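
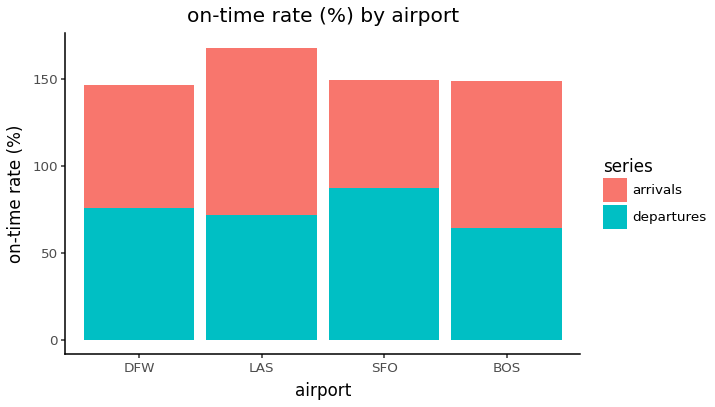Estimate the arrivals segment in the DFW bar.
≈ 60

arrivals top ≈ 140, bottom ≈ 80; segment ≈ 60.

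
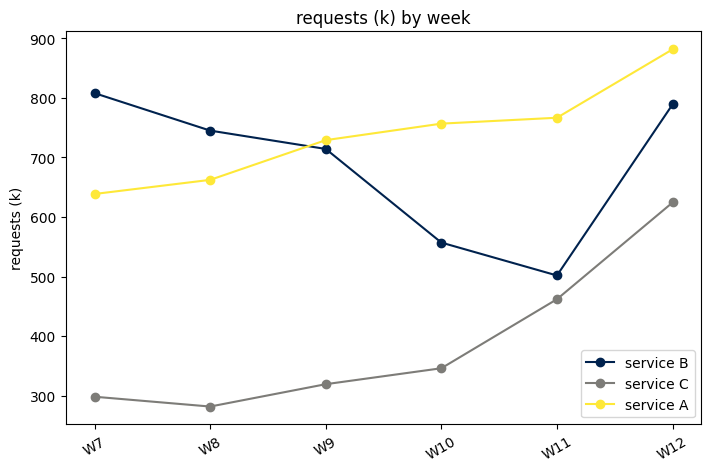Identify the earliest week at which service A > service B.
W9

W8: service A ≈ 650 vs service B ≈ 750 (not yet); W9: service A ≈ 750 vs service B ≈ 700 (first crossover).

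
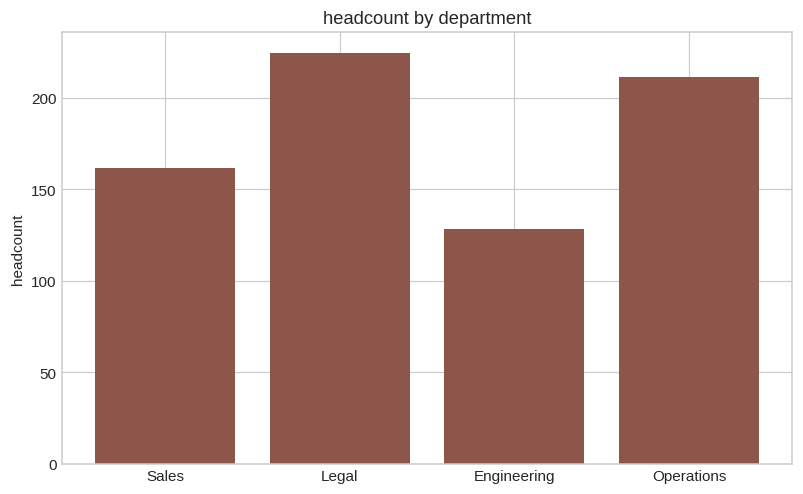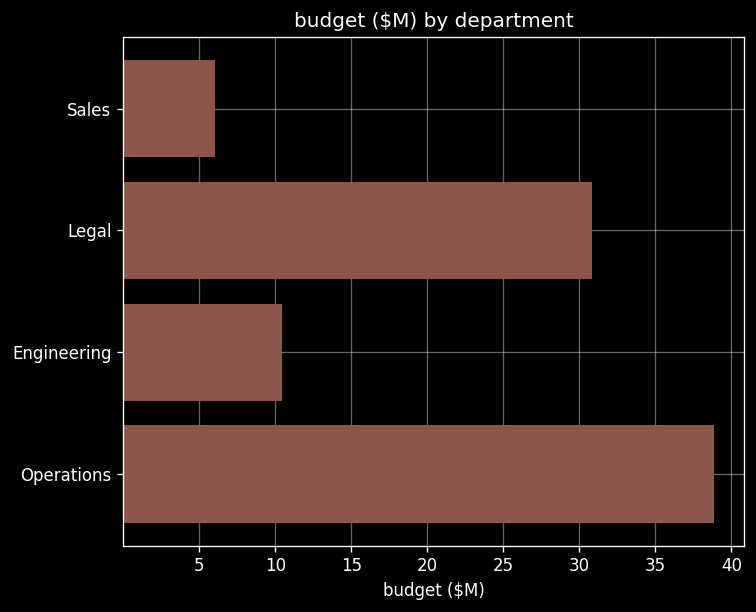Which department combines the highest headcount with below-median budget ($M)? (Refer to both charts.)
Sales

Chart 2 median budget ($M) ≈ 20; below-median departments: Sales, Engineering. Among those, Sales has the highest headcount (≈ 150).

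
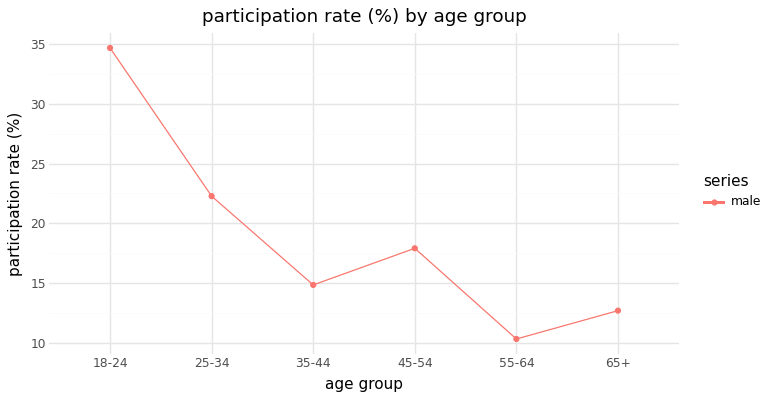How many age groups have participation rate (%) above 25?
Above 25: 18-24.

1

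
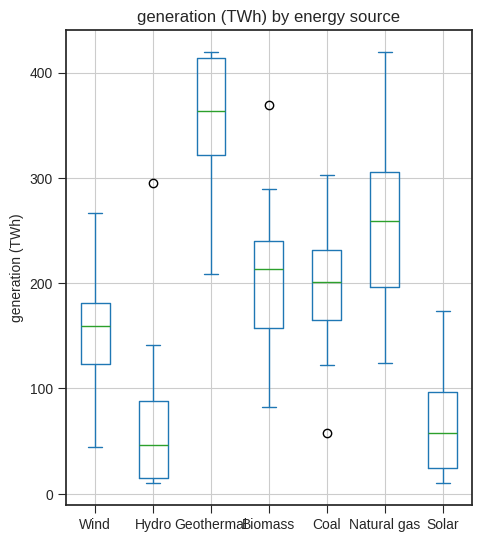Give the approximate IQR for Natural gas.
≈ 100

Q3 ≈ 300, Q1 ≈ 200; IQR ≈ 100.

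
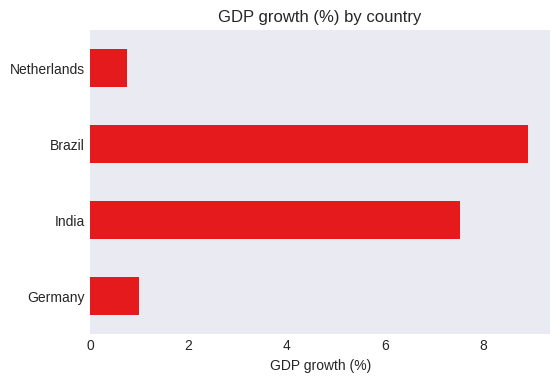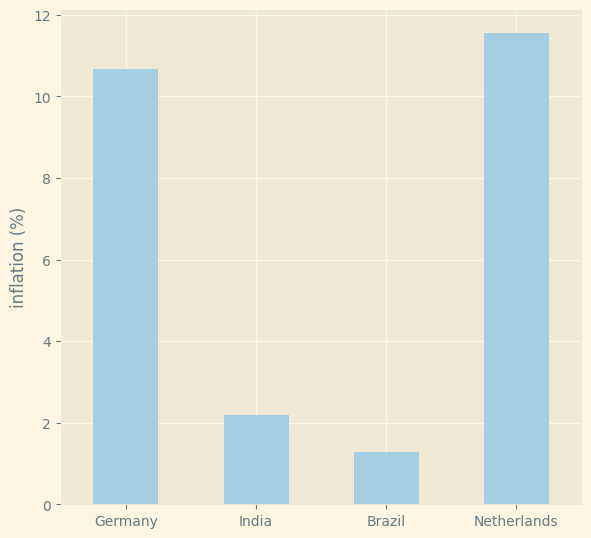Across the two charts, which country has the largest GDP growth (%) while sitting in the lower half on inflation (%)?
Brazil

Chart 2 median inflation (%) ≈ 6; below-median countries: India, Brazil. Among those, Brazil has the highest GDP growth (%) (≈ 9).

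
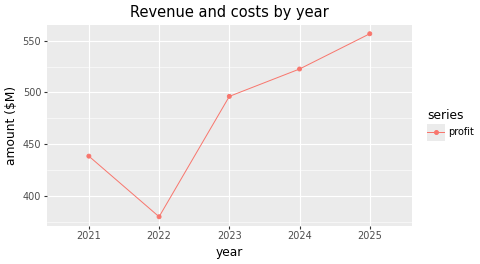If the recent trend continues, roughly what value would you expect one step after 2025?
Last three: 500, 520, 560 → slope ≈ 30/step → next ≈ 590.

≈ 590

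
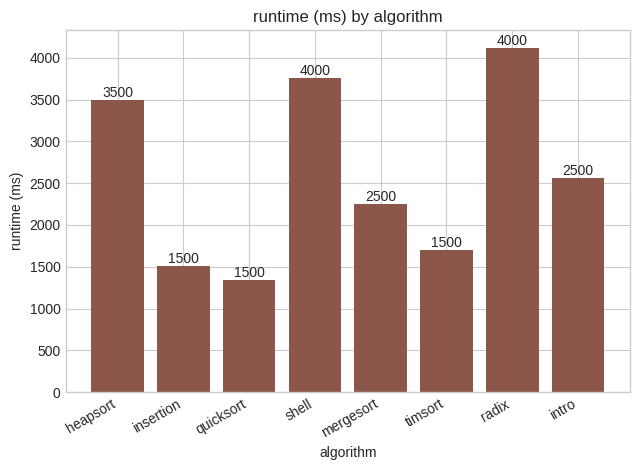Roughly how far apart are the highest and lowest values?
Max radix ≈ 4000, min quicksort ≈ 1500; range ≈ 2500.

≈ 2500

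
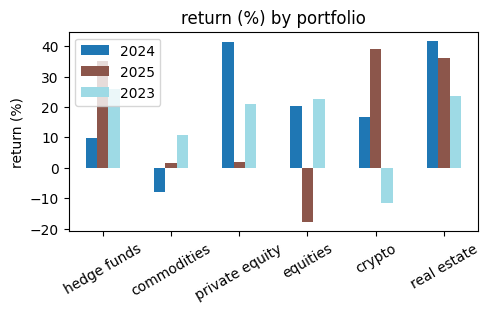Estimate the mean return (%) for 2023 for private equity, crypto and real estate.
≈ 12

(20 + -10 + 25) / 3 ≈ 12.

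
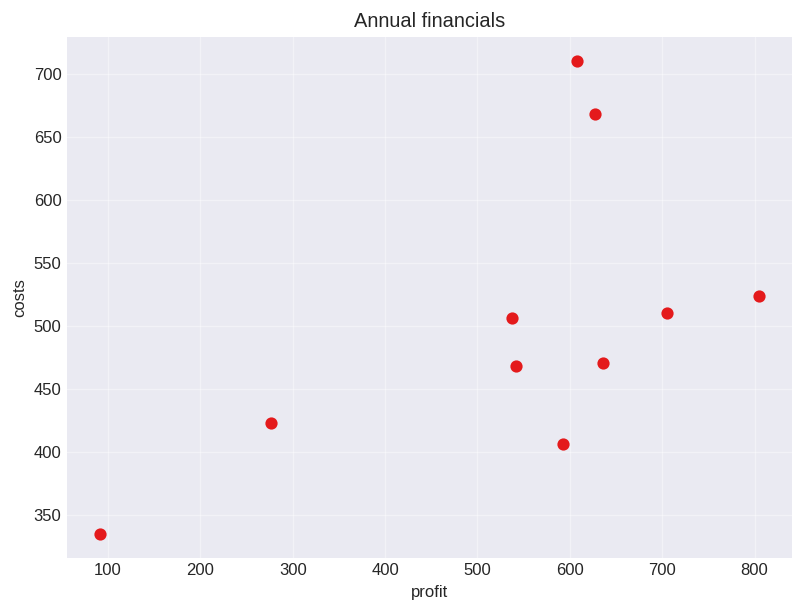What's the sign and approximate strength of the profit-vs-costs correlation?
positive, moderate

Points are positively correlated; moderate (|r| ≈ 0.6).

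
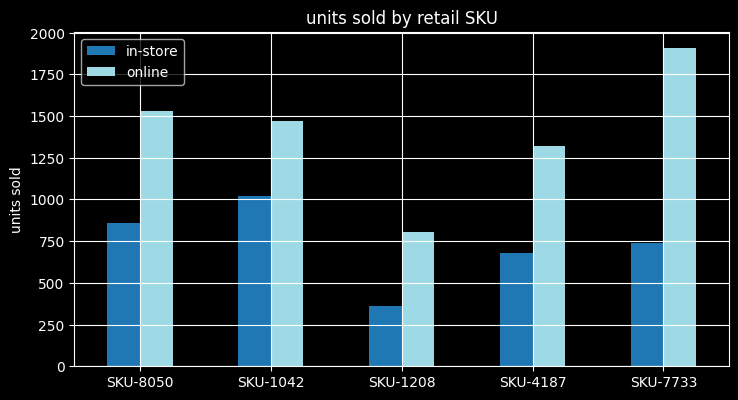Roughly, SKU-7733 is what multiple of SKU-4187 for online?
SKU-7733 ≈ 2000, SKU-4187 ≈ 1400; 2000/1400 ≈ 1.43.

≈ 1.43×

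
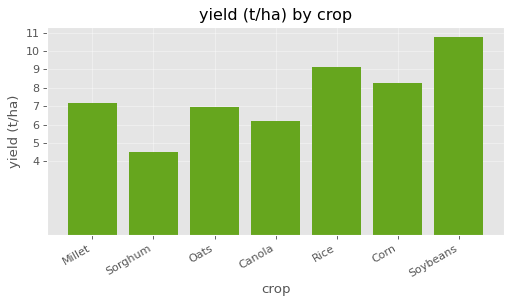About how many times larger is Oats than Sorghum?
Oats ≈ 7, Sorghum ≈ 5; 7/5 ≈ 1.4.

≈ 1.4×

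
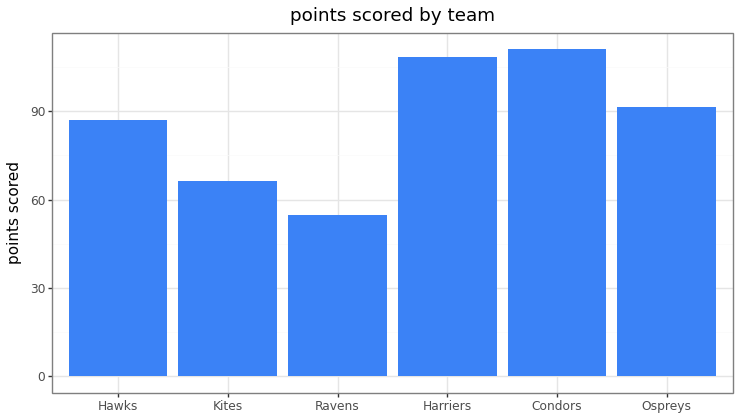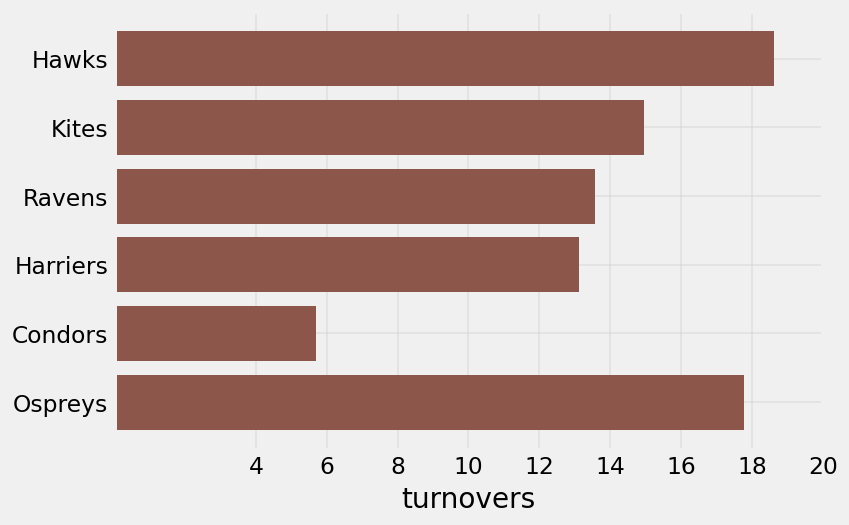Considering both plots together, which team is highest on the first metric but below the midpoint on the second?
Chart 2 median turnovers ≈ 14; below-median teams: Ravens, Harriers, Condors. Among those, Condors has the highest points scored (≈ 120).

Condors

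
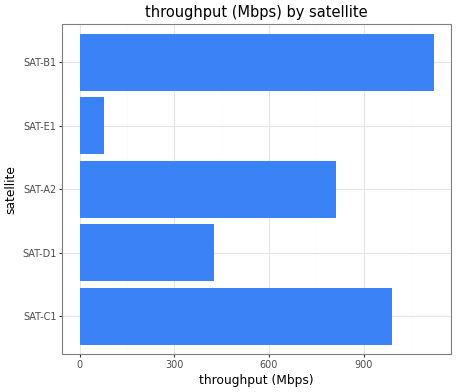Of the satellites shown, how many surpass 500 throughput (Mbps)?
3

Above 500: SAT-C1, SAT-A2, SAT-B1.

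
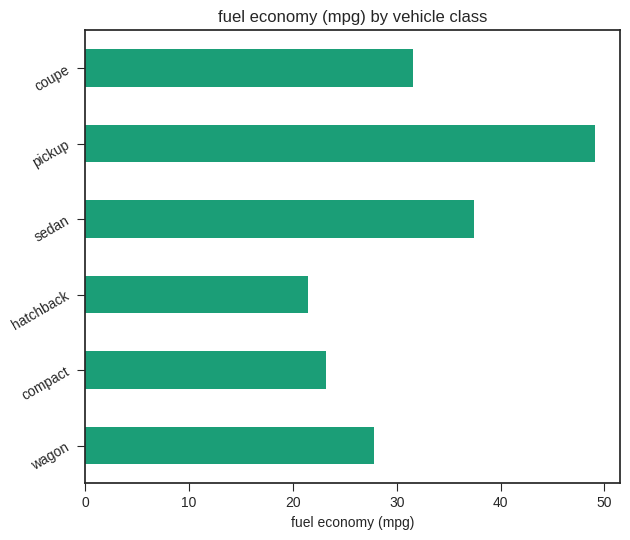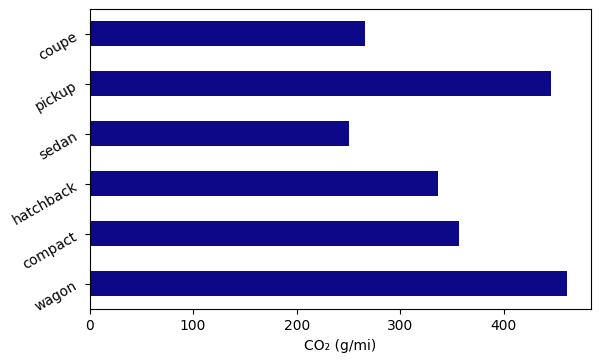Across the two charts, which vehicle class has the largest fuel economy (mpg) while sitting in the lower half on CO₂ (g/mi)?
Chart 2 median CO₂ (g/mi) ≈ 350; below-median vehicle classes: hatchback, sedan, coupe. Among those, sedan has the highest fuel economy (mpg) (≈ 35).

sedan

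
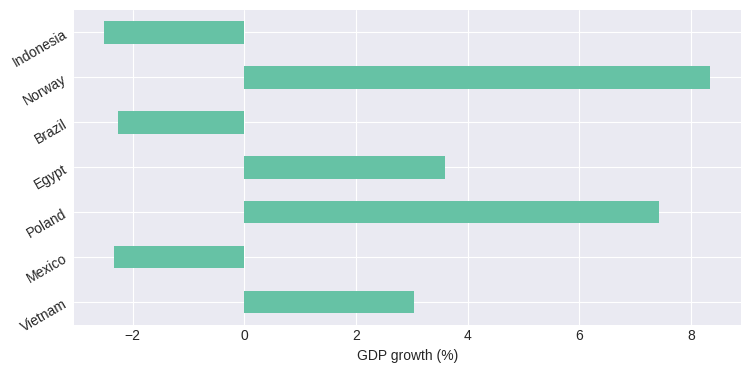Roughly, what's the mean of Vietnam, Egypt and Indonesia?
(3 + 4 + -3) / 3 ≈ 1.

≈ 1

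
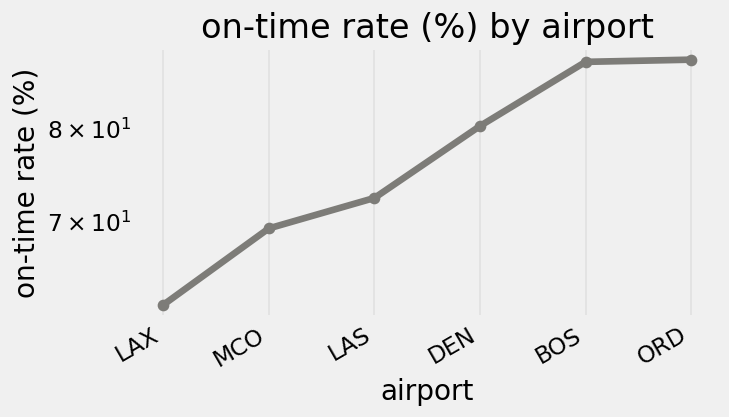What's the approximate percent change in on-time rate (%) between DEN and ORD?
≈ +12.5%

DEN ≈ 80, ORD ≈ 90; (90 − 80) / 80 ≈ +12.5%.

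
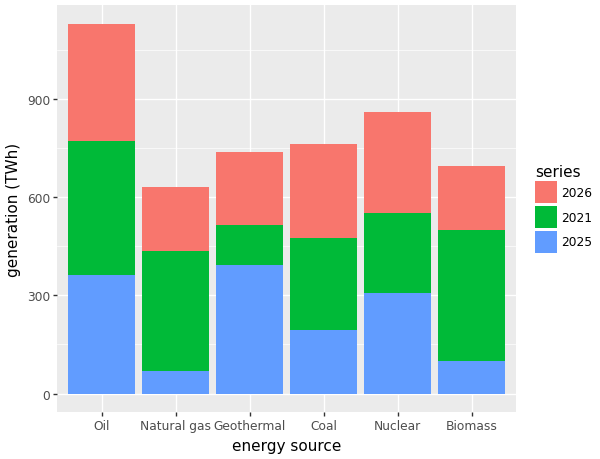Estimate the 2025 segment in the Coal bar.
≈ 200

2025 top ≈ 200, bottom ≈ 0; segment ≈ 200.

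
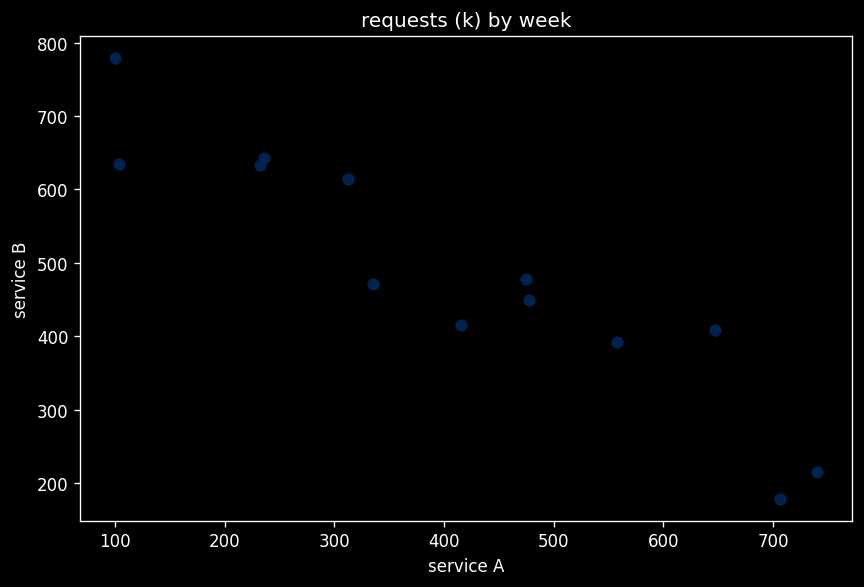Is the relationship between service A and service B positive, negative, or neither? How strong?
negative, strong

Points are negatively correlated; strong (|r| ≈ 0.9).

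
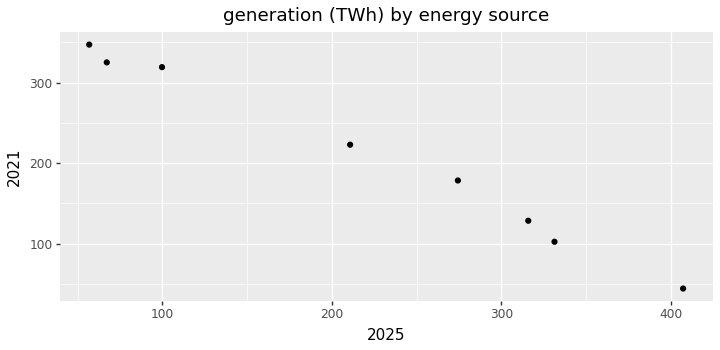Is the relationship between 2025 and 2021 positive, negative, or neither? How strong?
negative, strong

Points are negatively correlated; strong (|r| ≈ 1.0).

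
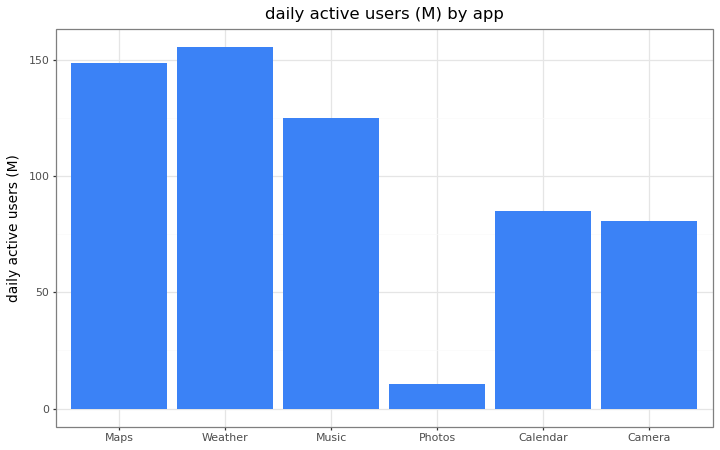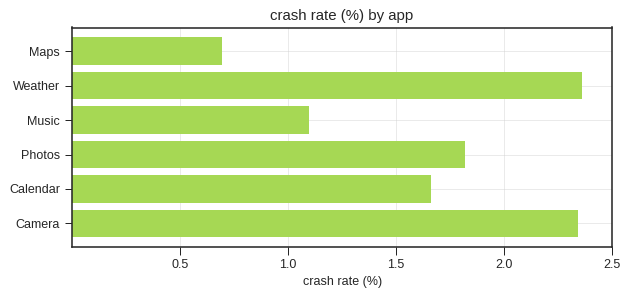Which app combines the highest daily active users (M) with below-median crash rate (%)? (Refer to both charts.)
Chart 2 median crash rate (%) ≈ 1.5; below-median apps: Maps, Music, Calendar. Among those, Maps has the highest daily active users (M) (≈ 140).

Maps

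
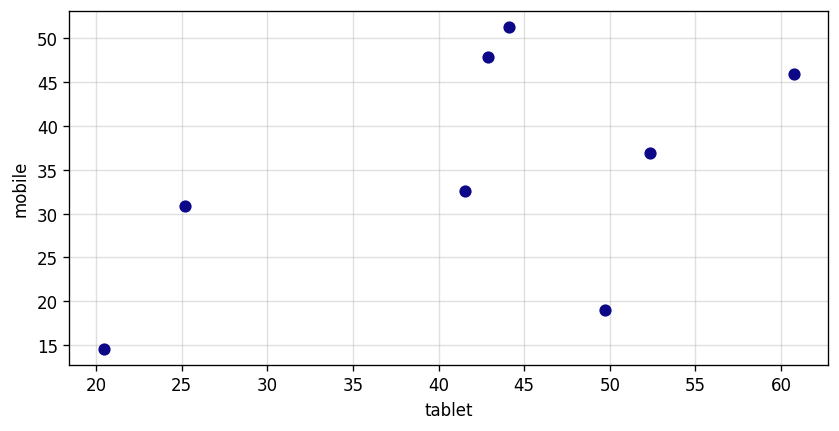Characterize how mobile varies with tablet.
positive, moderate

Points are positively correlated; moderate (|r| ≈ 0.5).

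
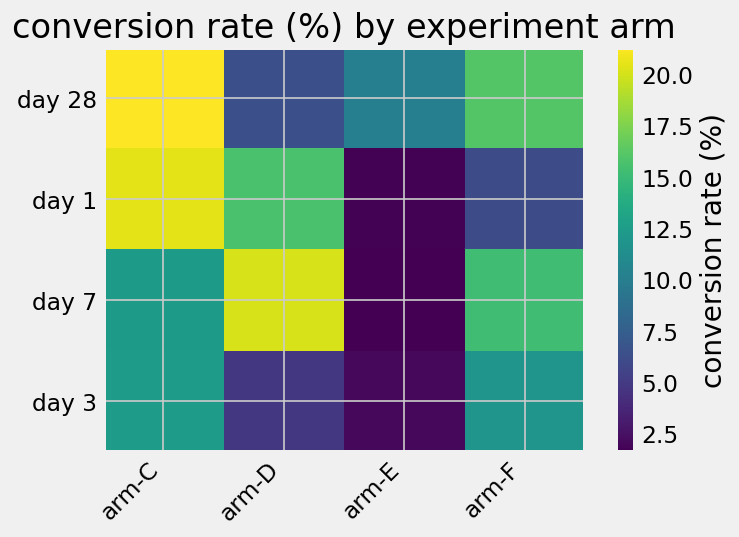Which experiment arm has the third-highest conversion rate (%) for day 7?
Top 4 for day 7: arm-D ≈ 20, arm-F ≈ 16, arm-C ≈ 12, arm-E ≈ 2.

arm-C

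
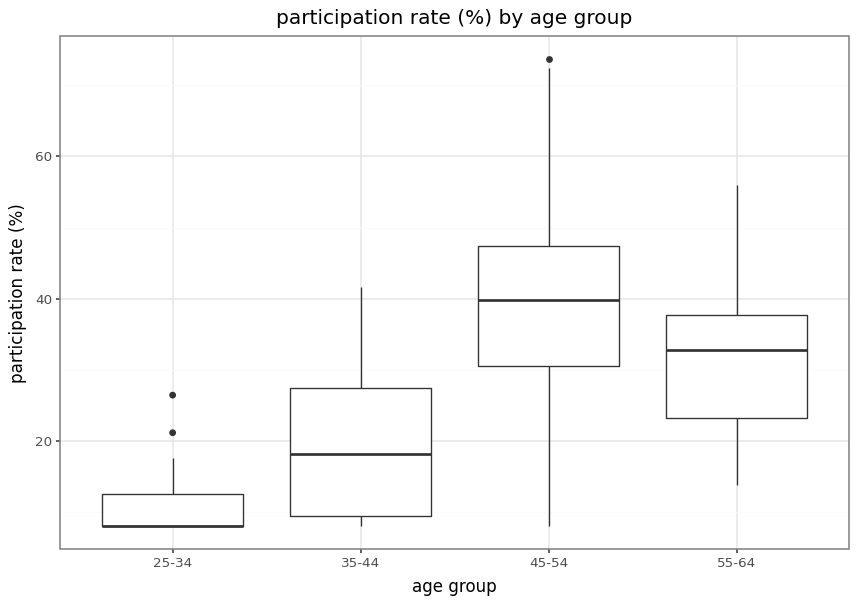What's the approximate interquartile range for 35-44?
≈ 15

Q3 ≈ 25, Q1 ≈ 10; IQR ≈ 15.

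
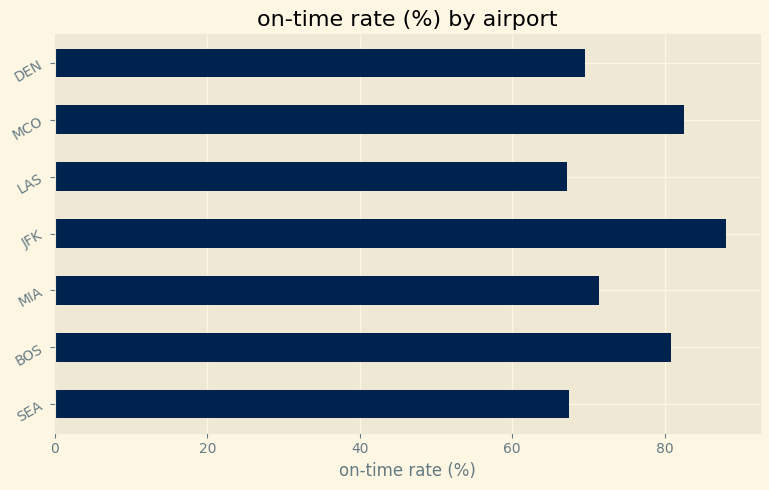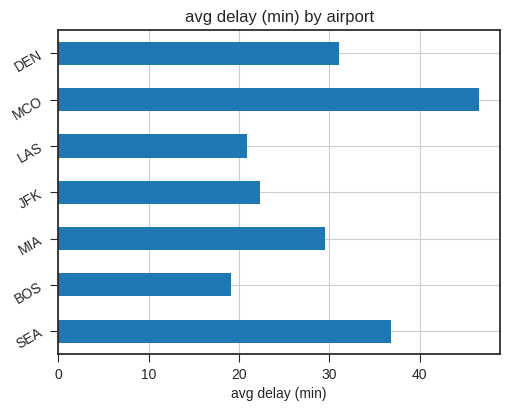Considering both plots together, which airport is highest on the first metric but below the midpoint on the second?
JFK

Chart 2 median avg delay (min) ≈ 30; below-median airports: BOS, JFK, LAS. Among those, JFK has the highest on-time rate (%) (≈ 90).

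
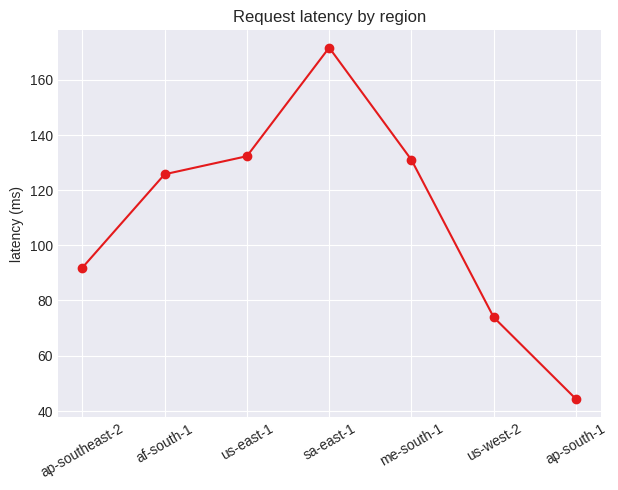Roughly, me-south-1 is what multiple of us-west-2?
me-south-1 ≈ 140, us-west-2 ≈ 80; 140/80 ≈ 1.75.

≈ 1.75×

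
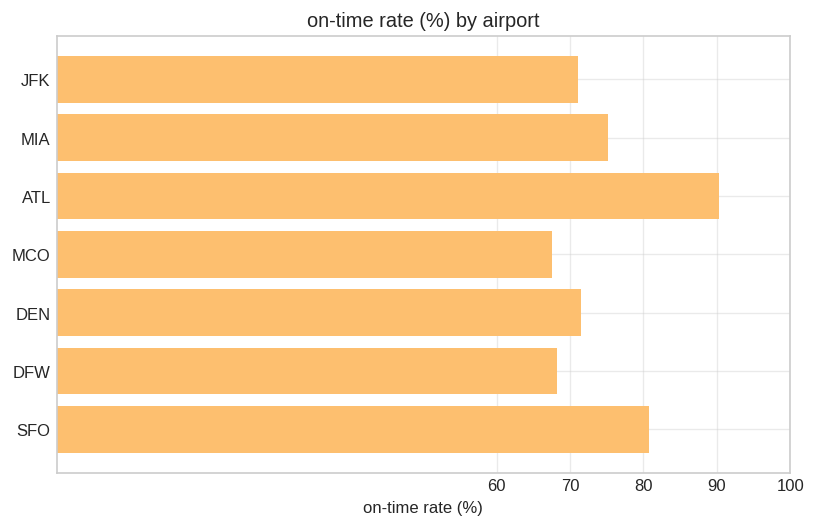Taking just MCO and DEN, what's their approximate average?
(70 + 70) / 2 ≈ 70.

≈ 70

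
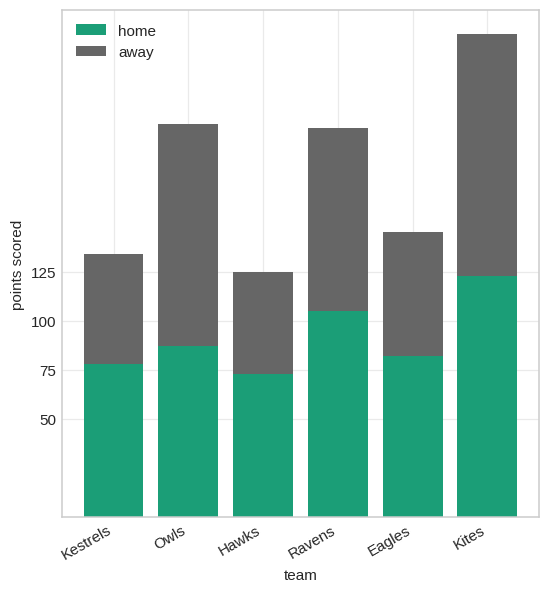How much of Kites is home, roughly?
≈ 125

home top ≈ 125, bottom ≈ 0; segment ≈ 125.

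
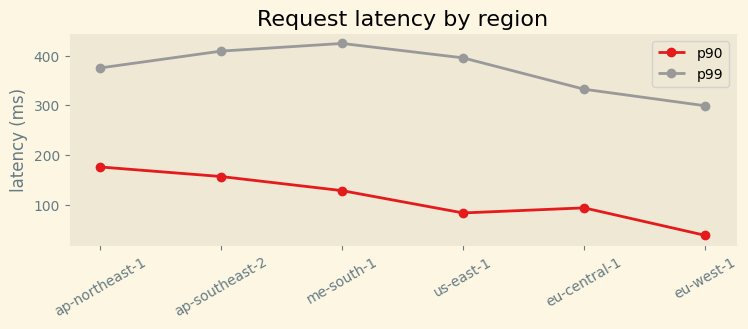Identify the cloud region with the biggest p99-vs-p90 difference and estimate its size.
us-east-1: p99 ≈ 400, p90 ≈ 100 → gap ≈ 300. Next-largest (me-south-1) is only ≈ 250.

us-east-1, ≈ 300 ms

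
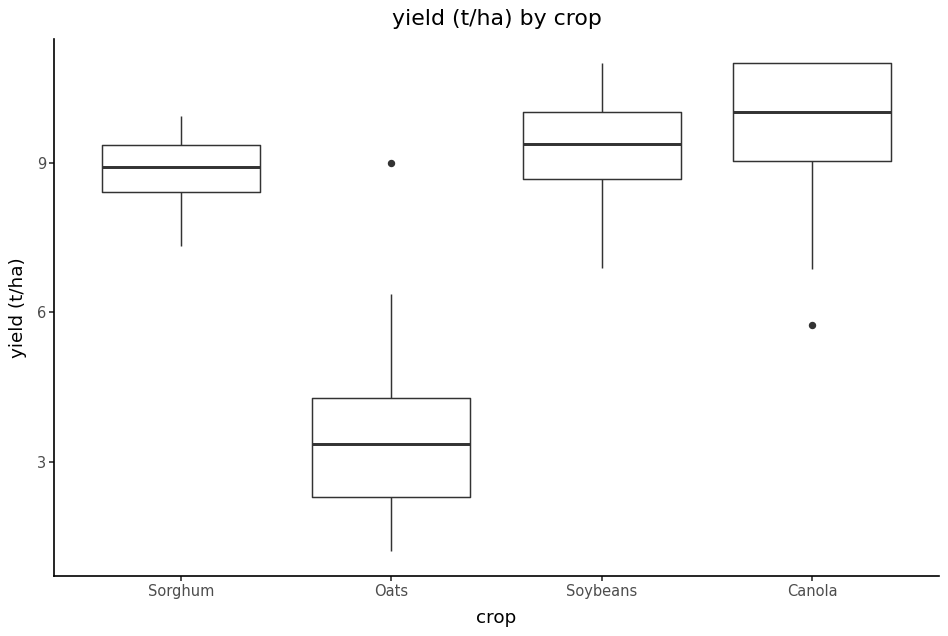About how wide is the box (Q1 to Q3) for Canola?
≈ 2

Q3 ≈ 11, Q1 ≈ 9; IQR ≈ 2.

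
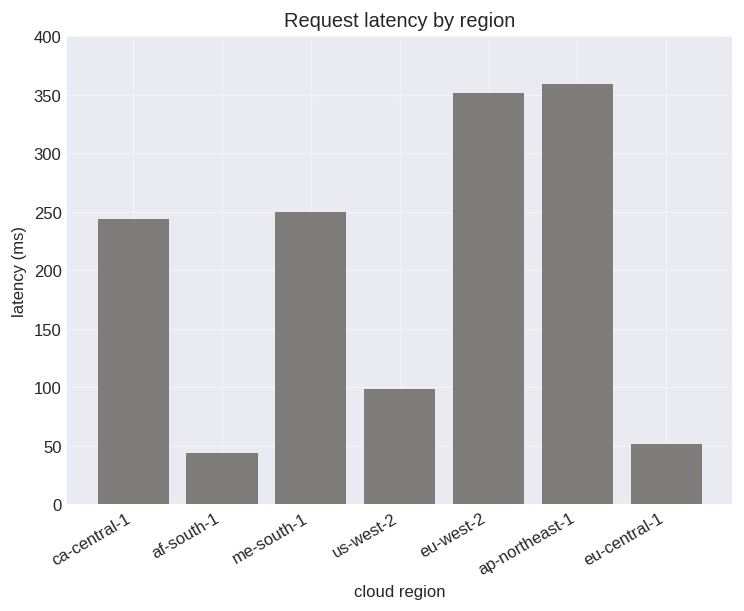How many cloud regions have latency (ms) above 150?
4

Above 150: ca-central-1, me-south-1, eu-west-2, ap-northeast-1.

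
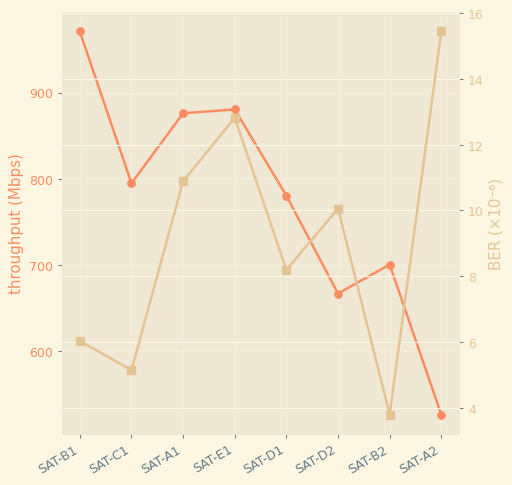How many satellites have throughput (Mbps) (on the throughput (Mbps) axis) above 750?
5

Above 750: SAT-B1, SAT-C1, SAT-A1, SAT-E1, SAT-D1.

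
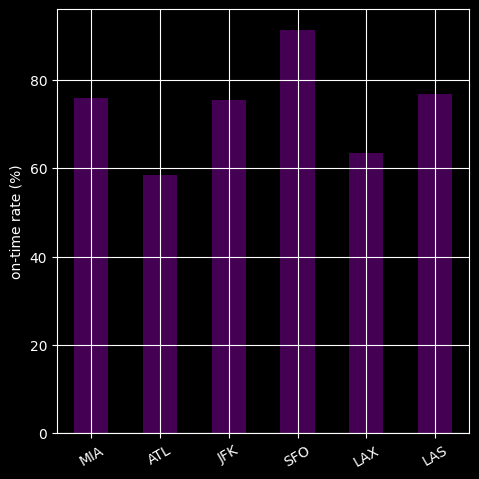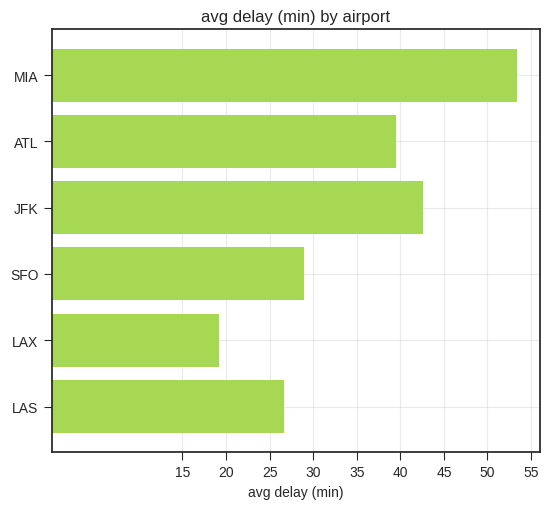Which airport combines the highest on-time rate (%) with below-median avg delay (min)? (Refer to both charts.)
Chart 2 median avg delay (min) ≈ 35; below-median airports: SFO, LAX, LAS. Among those, SFO has the highest on-time rate (%) (≈ 90).

SFO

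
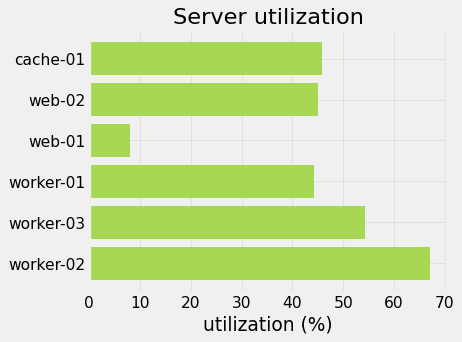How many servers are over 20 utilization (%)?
5

Above 20: cache-01, web-02, worker-01, worker-03, worker-02.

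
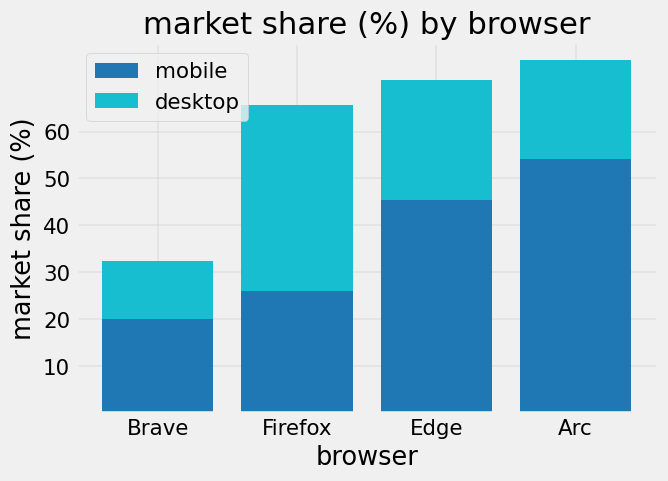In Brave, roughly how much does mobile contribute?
mobile top ≈ 20, bottom ≈ 0; segment ≈ 20.

≈ 20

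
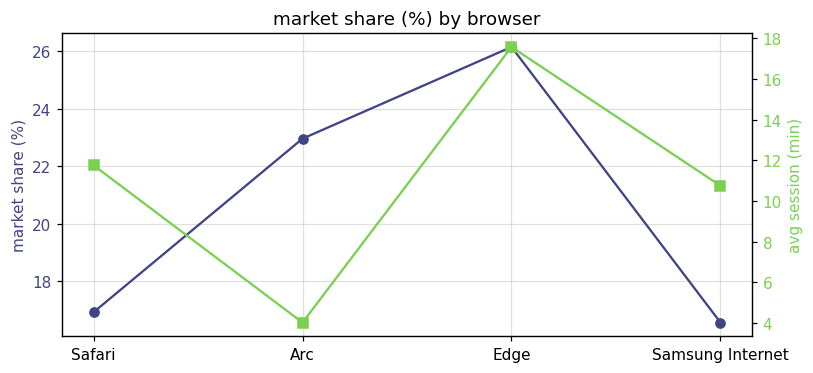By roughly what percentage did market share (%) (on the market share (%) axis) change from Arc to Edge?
≈ +13%

Arc ≈ 23, Edge ≈ 26; (26 − 23) / 23 ≈ +13%.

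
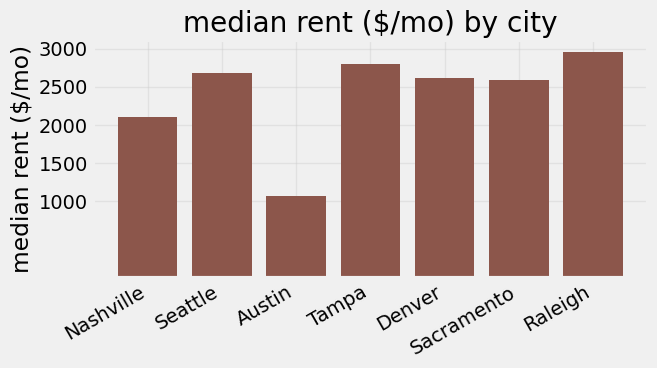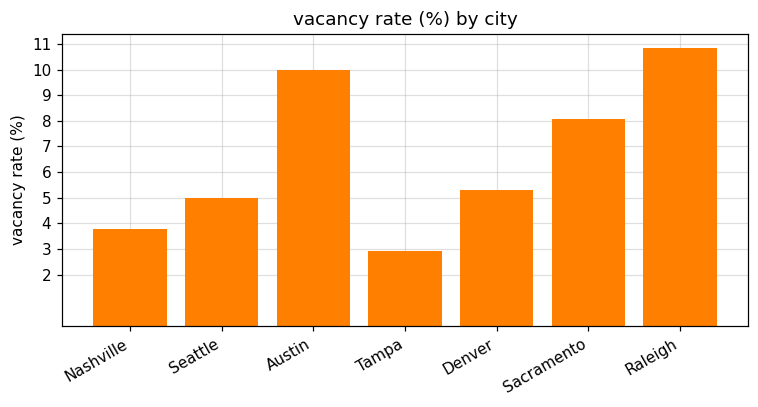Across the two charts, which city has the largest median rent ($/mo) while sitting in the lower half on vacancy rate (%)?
Chart 2 median vacancy rate (%) ≈ 5; below-median cities: Nashville, Seattle, Tampa. Among those, Tampa has the highest median rent ($/mo) (≈ 3000).

Tampa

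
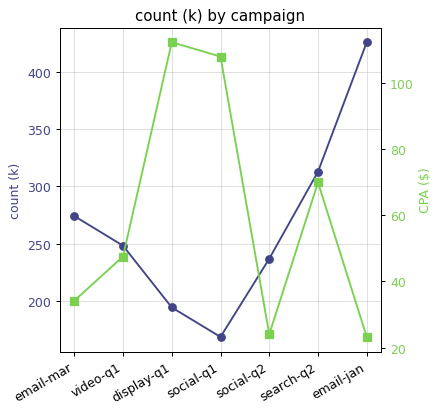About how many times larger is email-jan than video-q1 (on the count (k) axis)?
≈ 1.7×

email-jan ≈ 425, video-q1 ≈ 250; 425/250 ≈ 1.7.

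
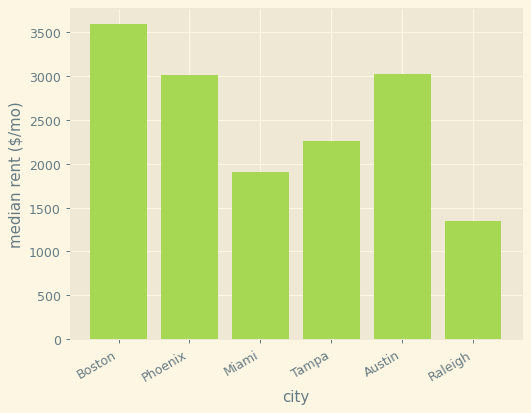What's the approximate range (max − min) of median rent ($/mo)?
≈ 2000

Max Boston ≈ 3500, min Raleigh ≈ 1500; range ≈ 2000.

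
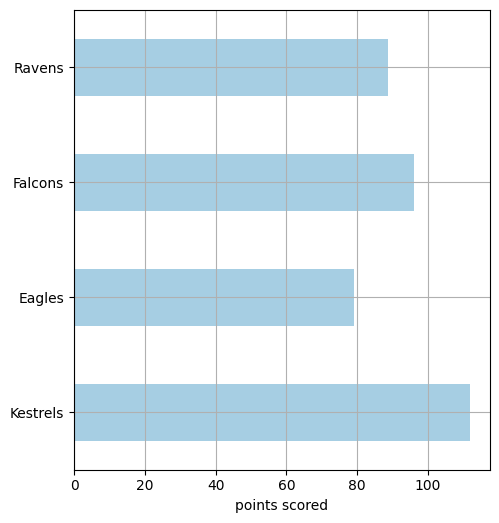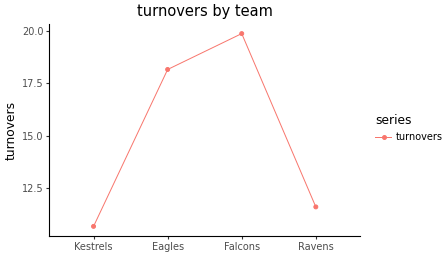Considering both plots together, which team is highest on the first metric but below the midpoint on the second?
Chart 2 median turnovers ≈ 14; below-median teams: Kestrels, Ravens. Among those, Kestrels has the highest points scored (≈ 120).

Kestrels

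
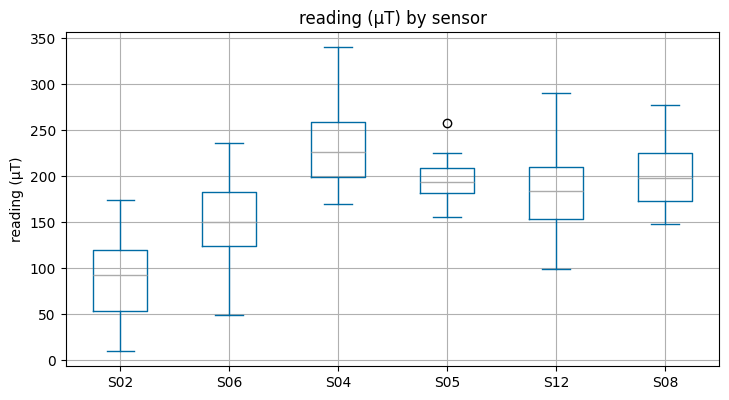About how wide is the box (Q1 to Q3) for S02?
Q3 ≈ 120, Q1 ≈ 60; IQR ≈ 60.

≈ 60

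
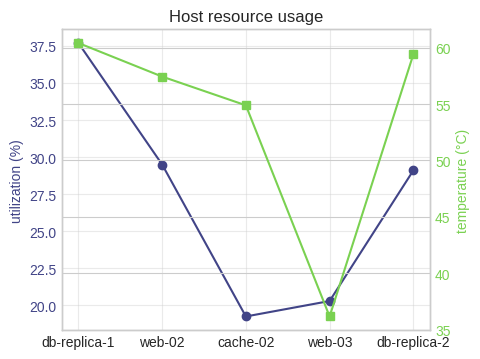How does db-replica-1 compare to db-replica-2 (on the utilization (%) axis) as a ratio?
db-replica-1 ≈ 38, db-replica-2 ≈ 30; 38/30 ≈ 1.27.

≈ 1.27×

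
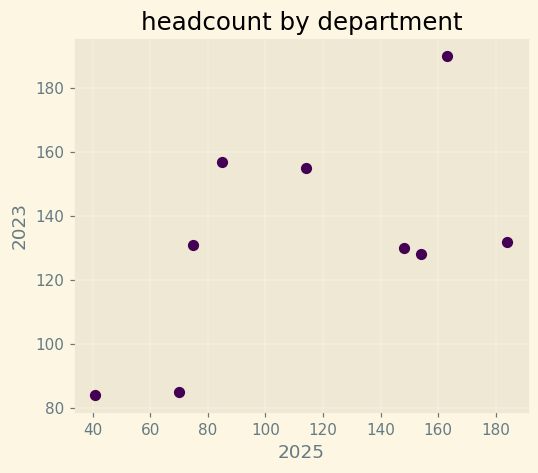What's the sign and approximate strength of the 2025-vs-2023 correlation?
Points are positively correlated; moderate (|r| ≈ 0.6).

positive, moderate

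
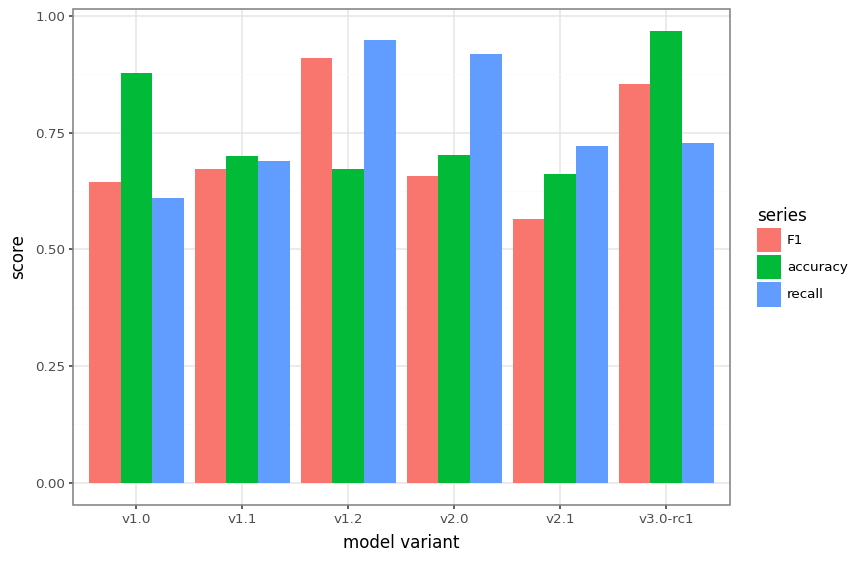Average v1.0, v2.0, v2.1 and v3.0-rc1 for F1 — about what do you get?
≈ 0.7

(0.6 + 0.7 + 0.6 + 0.9) / 4 ≈ 0.7.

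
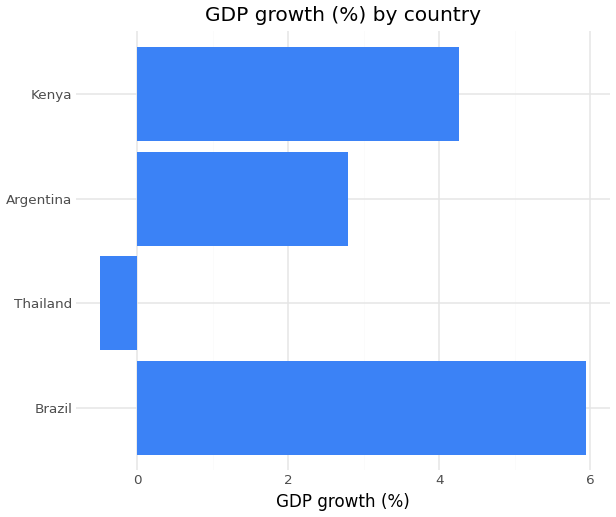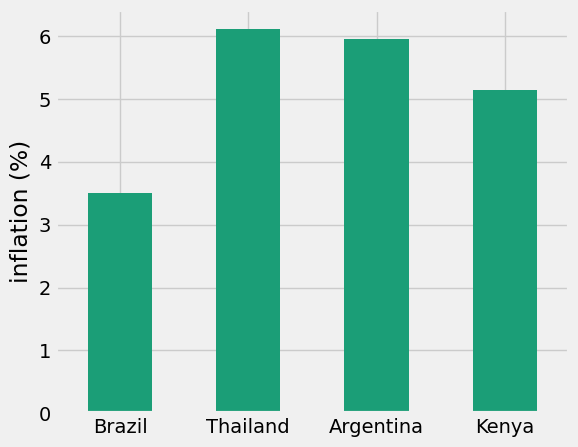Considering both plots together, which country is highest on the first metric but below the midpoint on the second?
Brazil

Chart 2 median inflation (%) ≈ 6; below-median countries: Brazil, Kenya. Among those, Brazil has the highest GDP growth (%) (≈ 6).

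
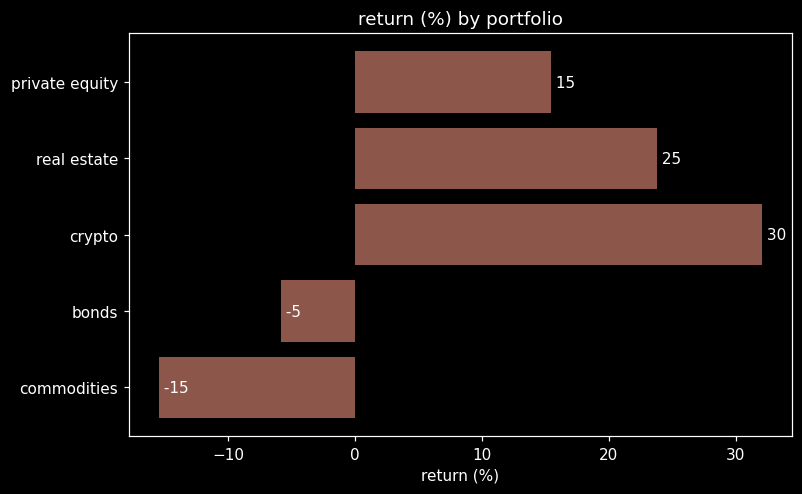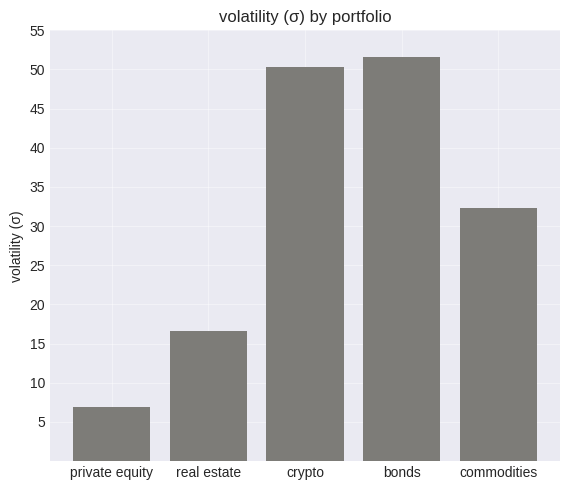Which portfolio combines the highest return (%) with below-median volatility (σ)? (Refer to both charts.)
real estate

Chart 2 median volatility (σ) ≈ 30; below-median portfolios: private equity, real estate. Among those, real estate has the highest return (%) (≈ 25).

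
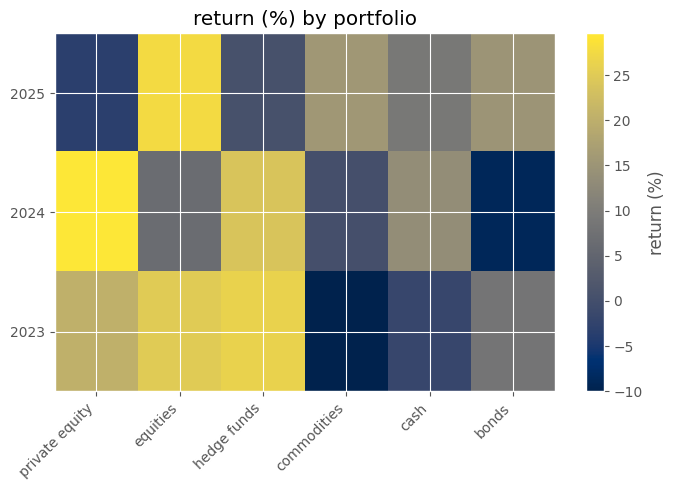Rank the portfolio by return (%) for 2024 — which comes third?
cash

Top 4 for 2024: private equity ≈ 30, hedge funds ≈ 25, cash ≈ 15, equities ≈ 5.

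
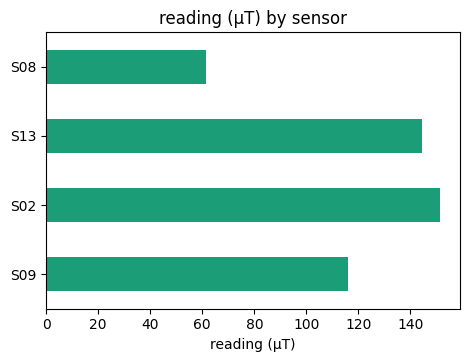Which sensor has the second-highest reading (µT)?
Top 3: S02 ≈ 160, S13 ≈ 140, S09 ≈ 120.

S13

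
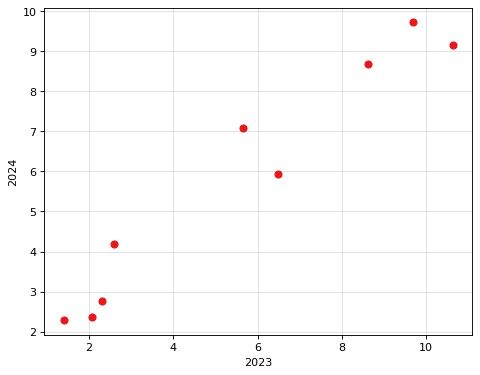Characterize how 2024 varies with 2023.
Points are positively correlated; strong (|r| ≈ 1.0).

positive, strong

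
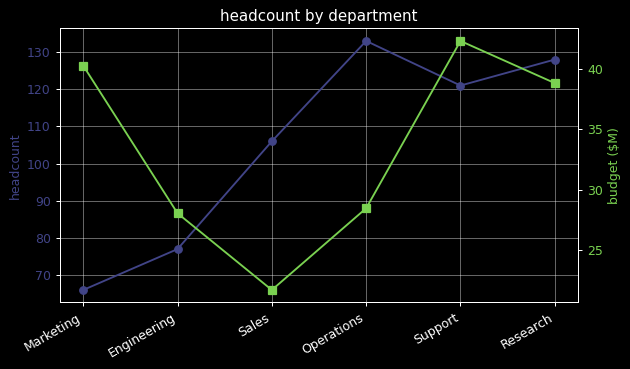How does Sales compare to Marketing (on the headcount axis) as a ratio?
≈ 1.57×

Sales ≈ 110, Marketing ≈ 70; 110/70 ≈ 1.57.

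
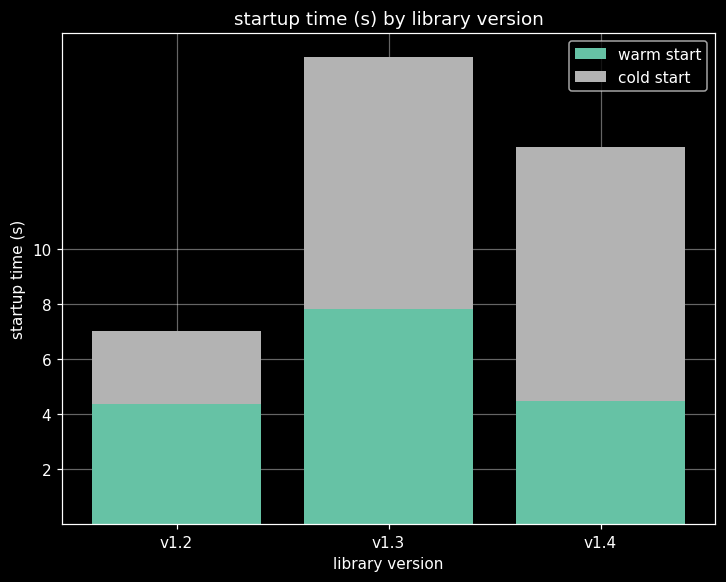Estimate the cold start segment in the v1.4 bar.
cold start top ≈ 14, bottom ≈ 4; segment ≈ 10.

≈ 10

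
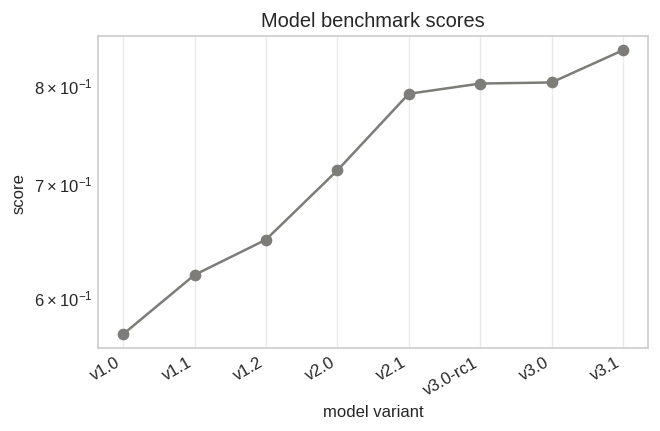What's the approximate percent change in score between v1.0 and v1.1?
v1.0 ≈ 0.55, v1.1 ≈ 0.60; (0.60 − 0.55) / 0.55 ≈ +9.1%.

≈ +9.1%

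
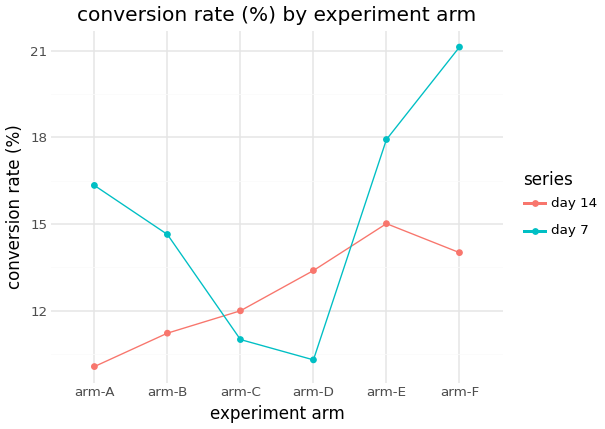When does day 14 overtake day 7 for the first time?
arm-B: day 14 ≈ 11 vs day 7 ≈ 15 (not yet); arm-C: day 14 ≈ 12 vs day 7 ≈ 11 (first crossover).

arm-C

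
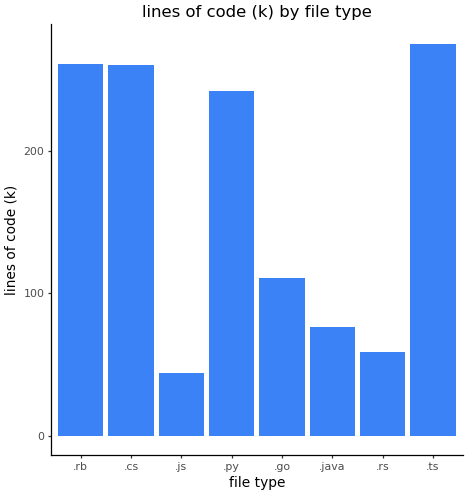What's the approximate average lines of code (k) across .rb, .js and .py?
≈ 183

(250 + 50 + 250) / 3 ≈ 183.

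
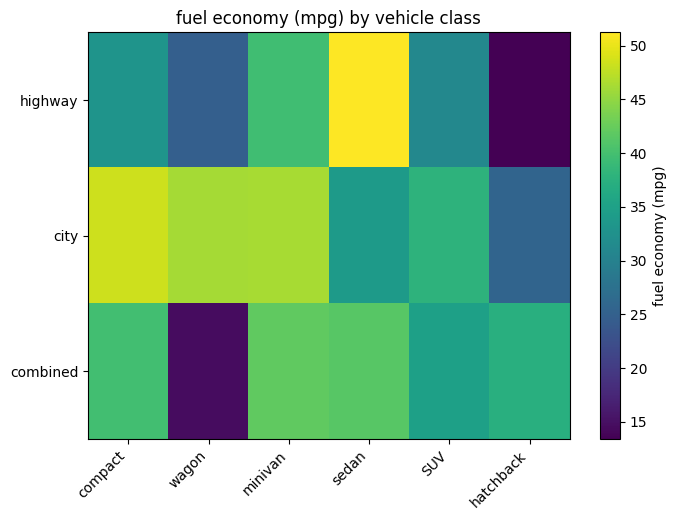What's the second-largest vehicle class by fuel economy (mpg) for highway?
Top 3 for highway: sedan ≈ 50, minivan ≈ 40, compact ≈ 35.

minivan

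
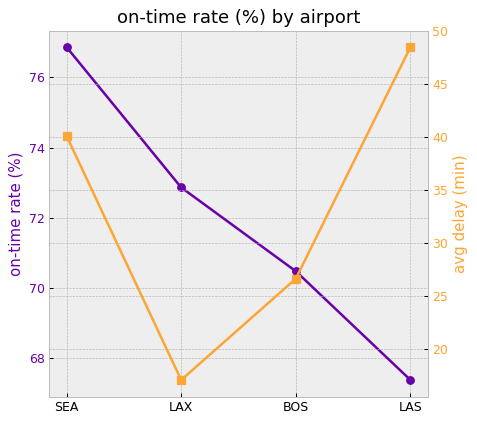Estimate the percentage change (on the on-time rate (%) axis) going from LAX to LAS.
LAX ≈ 73, LAS ≈ 67; (67 − 73) / 73 ≈ -8.2%.

≈ -8.2%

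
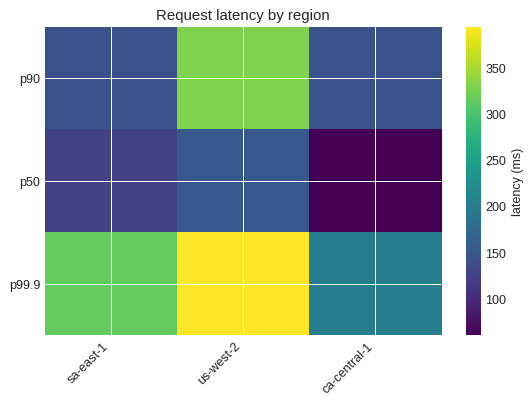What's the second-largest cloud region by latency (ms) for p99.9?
sa-east-1

Top 3 for p99.9: us-west-2 ≈ 400, sa-east-1 ≈ 300, ca-central-1 ≈ 200.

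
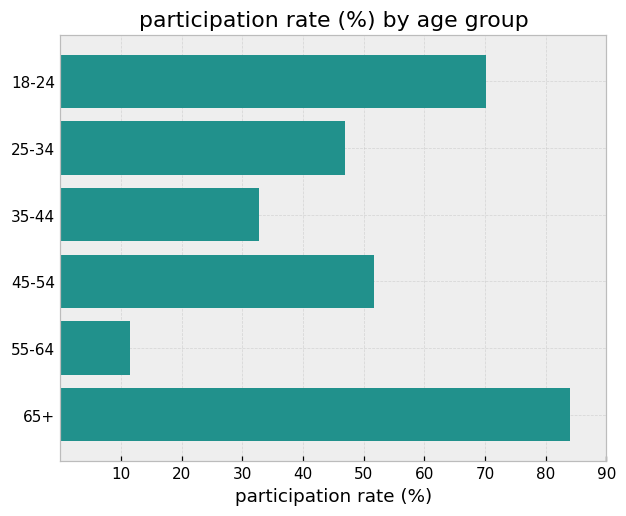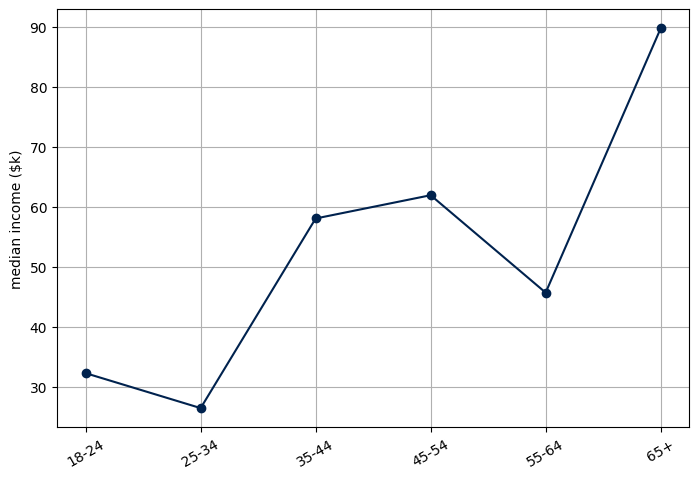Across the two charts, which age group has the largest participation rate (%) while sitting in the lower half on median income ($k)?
18-24

Chart 2 median median income ($k) ≈ 50; below-median age groups: 18-24, 25-34, 55-64. Among those, 18-24 has the highest participation rate (%) (≈ 70).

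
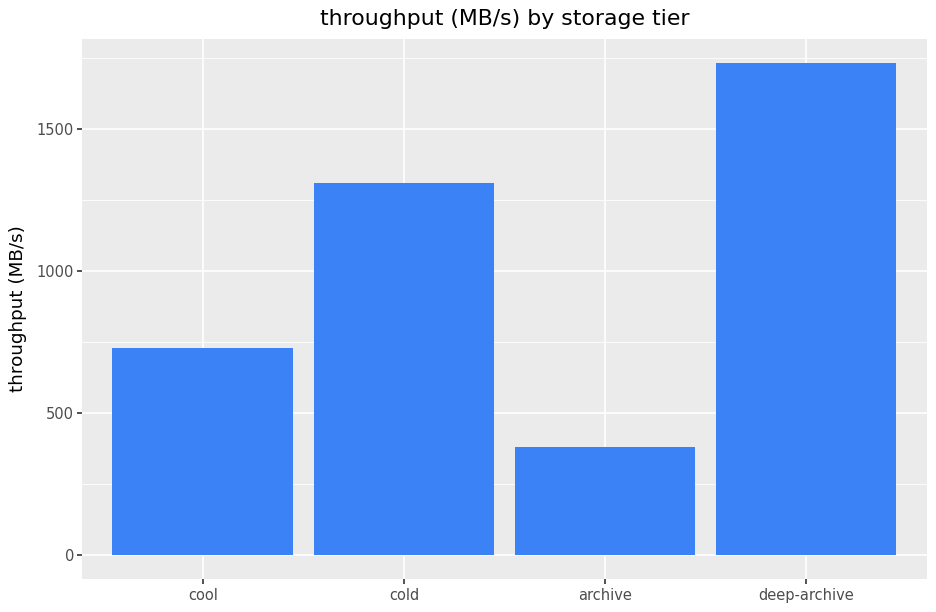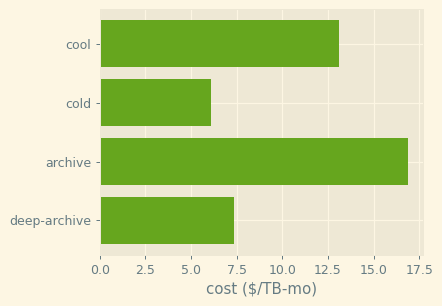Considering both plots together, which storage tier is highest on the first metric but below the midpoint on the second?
Chart 2 median cost ($/TB-mo) ≈ 10; below-median storage tiers: cold, deep-archive. Among those, deep-archive has the highest throughput (MB/s) (≈ 1800).

deep-archive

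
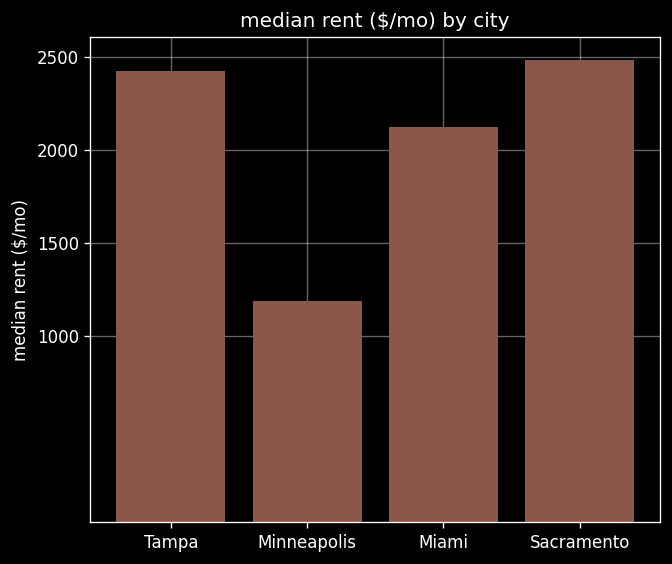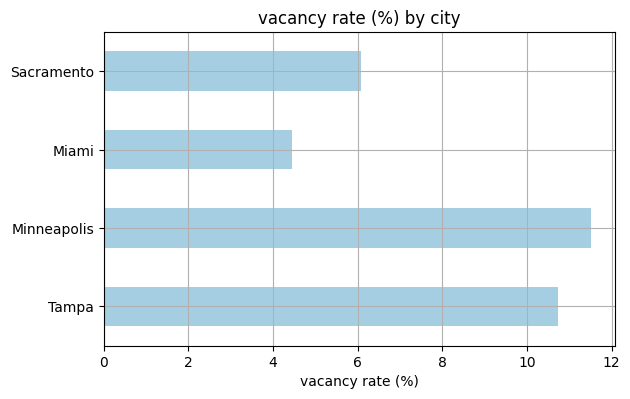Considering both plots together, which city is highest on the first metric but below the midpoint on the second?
Chart 2 median vacancy rate (%) ≈ 8; below-median cities: Miami, Sacramento. Among those, Sacramento has the highest median rent ($/mo) (≈ 2500).

Sacramento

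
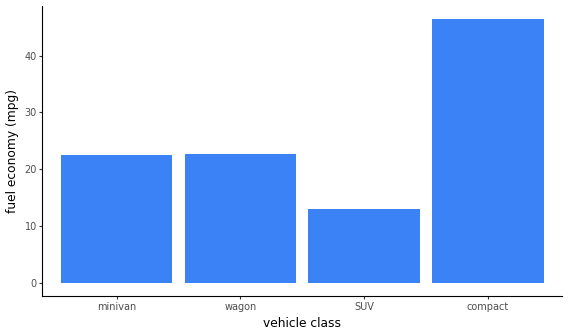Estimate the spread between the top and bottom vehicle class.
Max compact ≈ 45, min SUV ≈ 15; range ≈ 30.

≈ 30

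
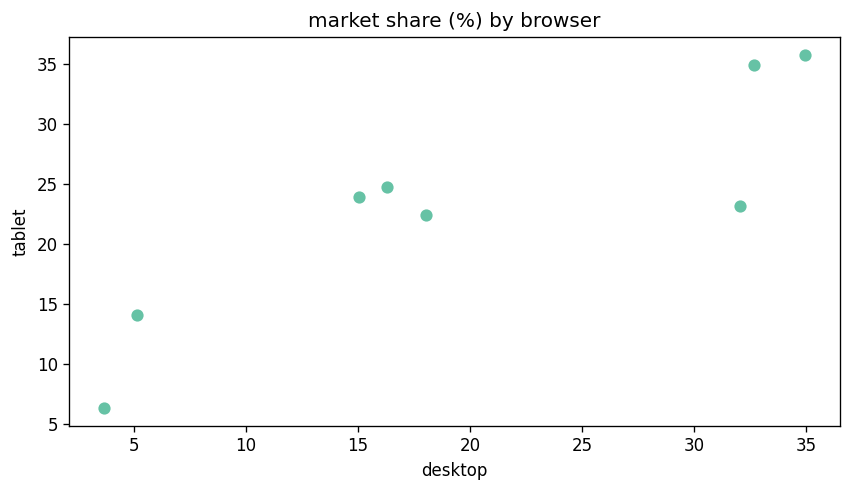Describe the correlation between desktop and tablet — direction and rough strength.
positive, strong

Points are positively correlated; strong (|r| ≈ 0.9).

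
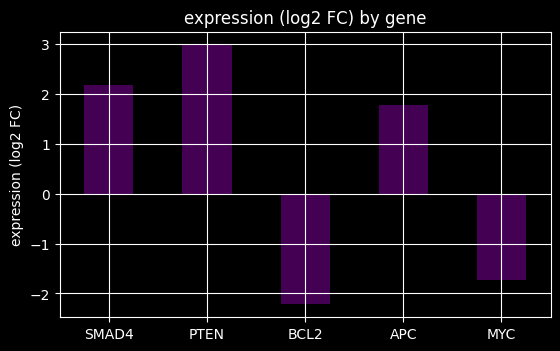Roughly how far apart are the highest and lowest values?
Max PTEN ≈ 3.0, min BCL2 ≈ -2.0; range ≈ 5.0.

≈ 5.0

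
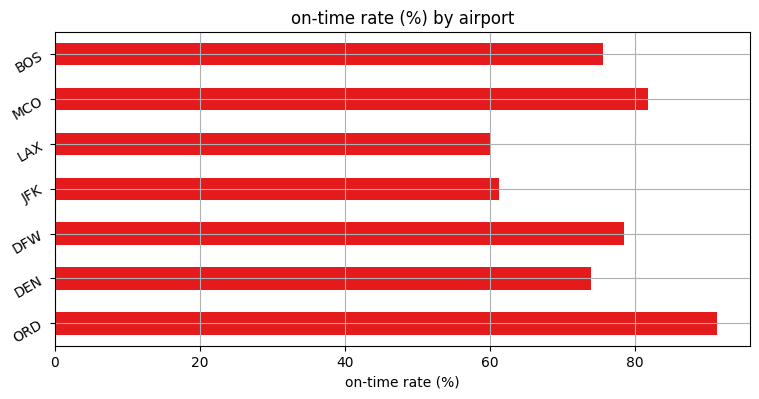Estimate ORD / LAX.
≈ 1.5×

ORD ≈ 90, LAX ≈ 60; 90/60 ≈ 1.5.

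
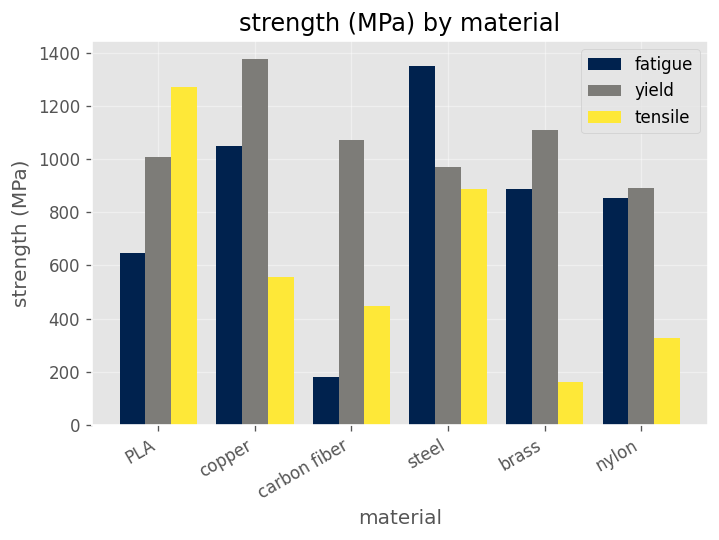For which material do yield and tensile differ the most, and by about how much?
brass: yield ≈ 1200, tensile ≈ 200 → gap ≈ 1000. Next-largest (copper) is only ≈ 800.

brass, ≈ 1000 MPa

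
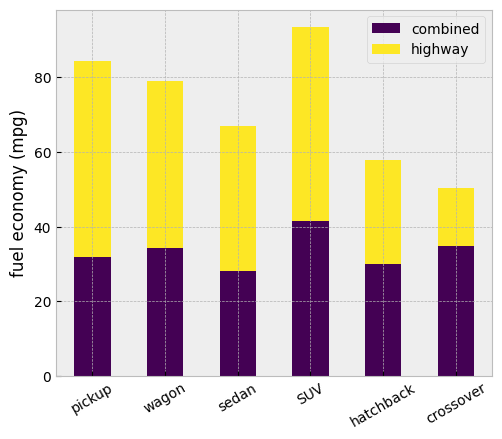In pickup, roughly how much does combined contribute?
combined top ≈ 30, bottom ≈ 0; segment ≈ 30.

≈ 30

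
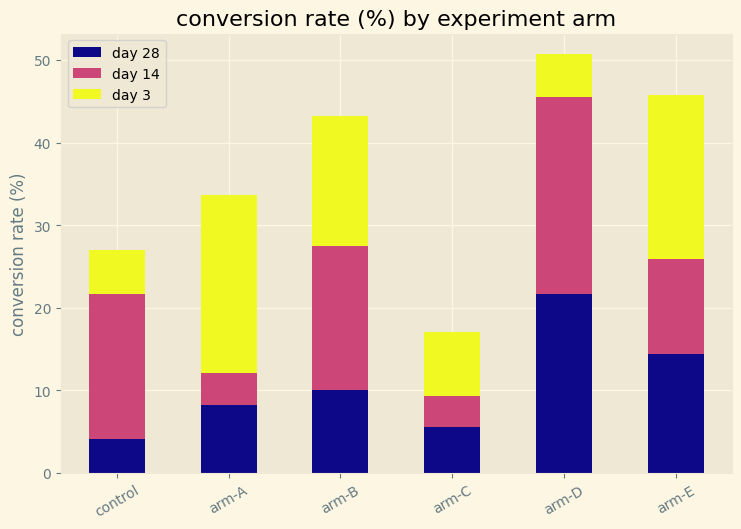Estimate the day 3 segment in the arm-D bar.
day 3 top ≈ 50, bottom ≈ 45; segment ≈ 5.

≈ 5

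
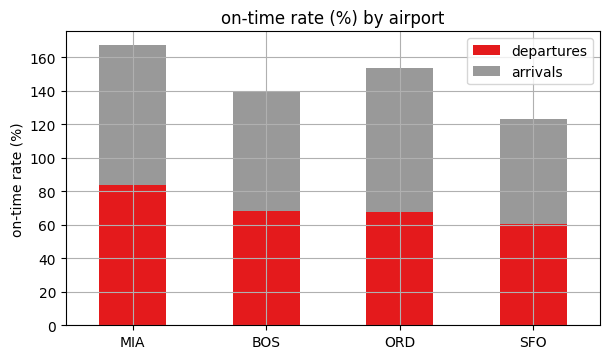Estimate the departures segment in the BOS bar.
≈ 60

departures top ≈ 60, bottom ≈ 0; segment ≈ 60.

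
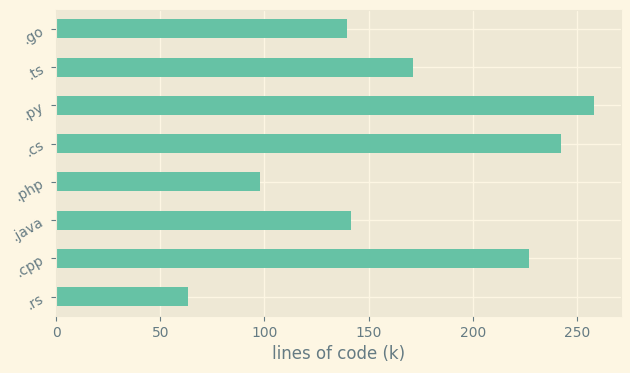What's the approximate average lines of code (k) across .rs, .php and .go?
(75 + 100 + 150) / 3 ≈ 108.

≈ 108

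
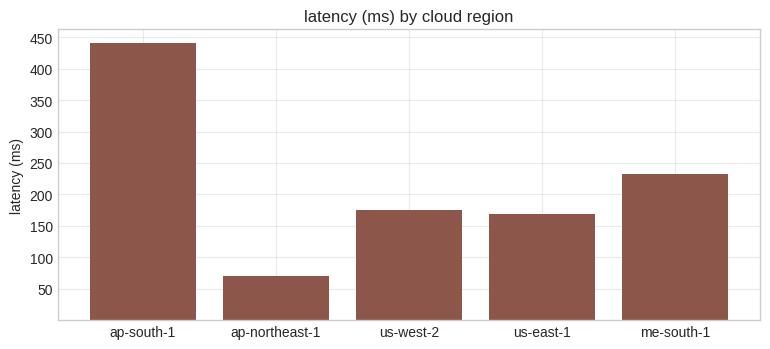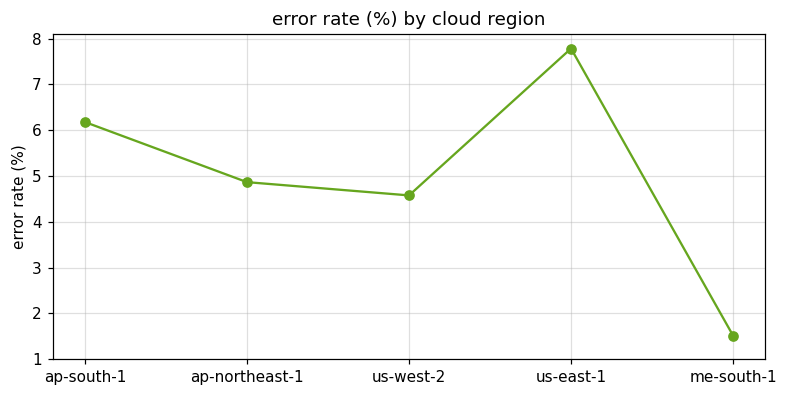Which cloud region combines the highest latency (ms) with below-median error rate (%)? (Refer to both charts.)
me-south-1

Chart 2 median error rate (%) ≈ 5; below-median cloud regions: us-west-2, me-south-1. Among those, me-south-1 has the highest latency (ms) (≈ 250).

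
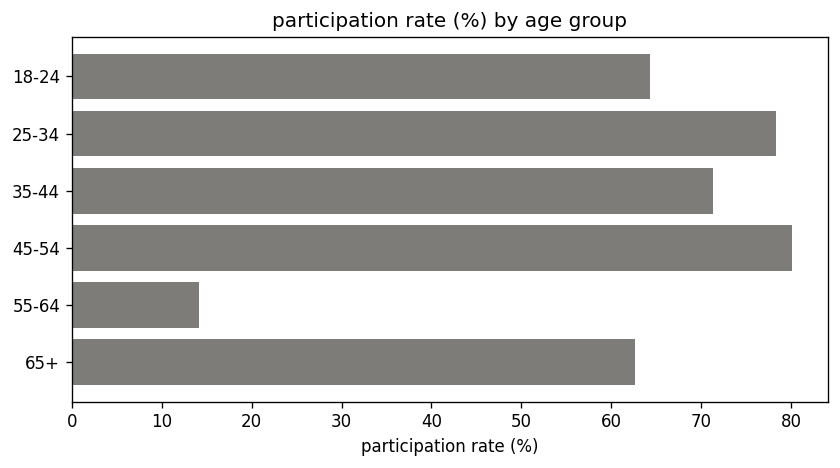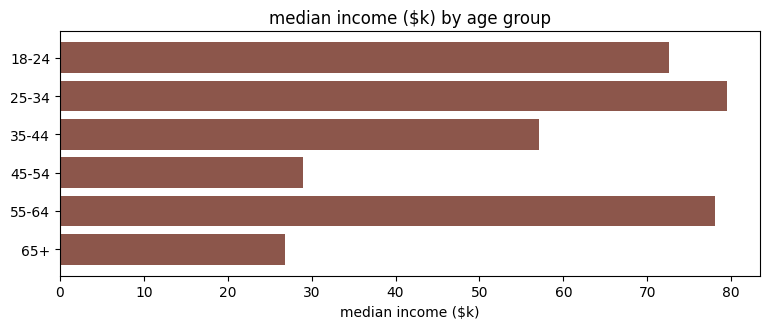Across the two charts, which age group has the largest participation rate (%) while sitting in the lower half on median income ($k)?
Chart 2 median median income ($k) ≈ 60; below-median age groups: 35-44, 45-54, 65+. Among those, 45-54 has the highest participation rate (%) (≈ 80).

45-54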